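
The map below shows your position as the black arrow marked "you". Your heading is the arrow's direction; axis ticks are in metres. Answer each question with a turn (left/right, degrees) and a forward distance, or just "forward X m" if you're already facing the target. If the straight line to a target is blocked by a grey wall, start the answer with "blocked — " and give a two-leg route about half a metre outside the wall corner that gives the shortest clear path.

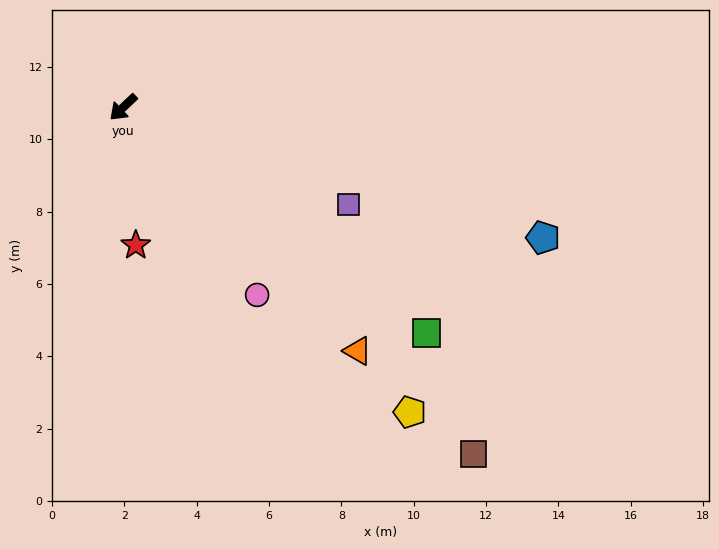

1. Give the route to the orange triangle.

turn left 90°, forward 9.3 m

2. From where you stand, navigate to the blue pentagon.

turn left 119°, forward 12.2 m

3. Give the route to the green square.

turn left 100°, forward 10.5 m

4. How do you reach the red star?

turn left 52°, forward 3.8 m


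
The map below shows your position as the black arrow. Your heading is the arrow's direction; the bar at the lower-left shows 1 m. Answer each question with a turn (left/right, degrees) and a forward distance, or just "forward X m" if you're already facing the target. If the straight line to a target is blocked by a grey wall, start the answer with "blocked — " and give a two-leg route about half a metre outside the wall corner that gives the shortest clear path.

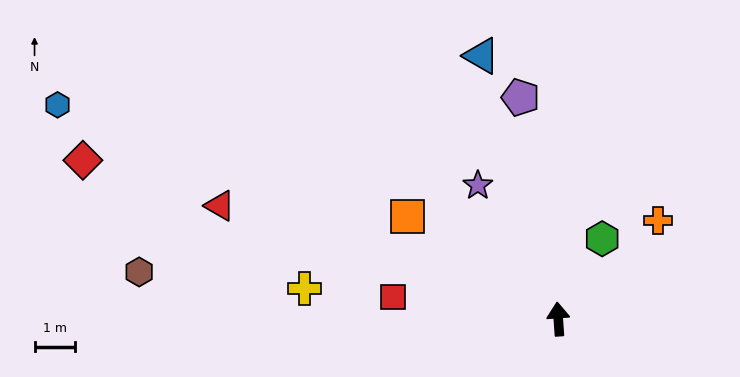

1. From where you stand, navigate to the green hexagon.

turn right 33°, forward 2.2 m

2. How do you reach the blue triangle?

turn left 12°, forward 6.7 m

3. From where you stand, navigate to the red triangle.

turn left 68°, forward 8.7 m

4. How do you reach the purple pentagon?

turn left 6°, forward 5.5 m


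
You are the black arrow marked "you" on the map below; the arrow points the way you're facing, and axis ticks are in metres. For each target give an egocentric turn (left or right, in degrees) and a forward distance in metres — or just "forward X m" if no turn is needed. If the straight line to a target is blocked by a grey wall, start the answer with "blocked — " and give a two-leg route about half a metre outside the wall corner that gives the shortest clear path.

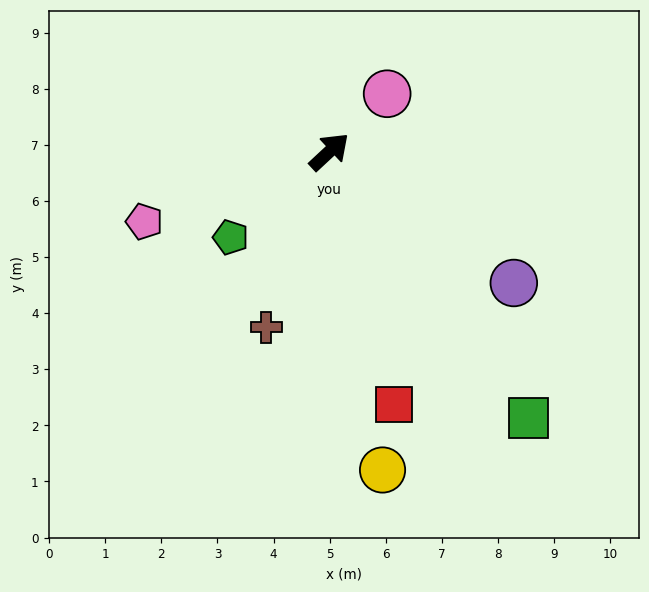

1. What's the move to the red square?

turn right 119°, forward 4.6 m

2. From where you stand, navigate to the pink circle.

turn left 2°, forward 1.5 m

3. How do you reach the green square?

turn right 96°, forward 5.9 m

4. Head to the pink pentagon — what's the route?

turn left 158°, forward 3.5 m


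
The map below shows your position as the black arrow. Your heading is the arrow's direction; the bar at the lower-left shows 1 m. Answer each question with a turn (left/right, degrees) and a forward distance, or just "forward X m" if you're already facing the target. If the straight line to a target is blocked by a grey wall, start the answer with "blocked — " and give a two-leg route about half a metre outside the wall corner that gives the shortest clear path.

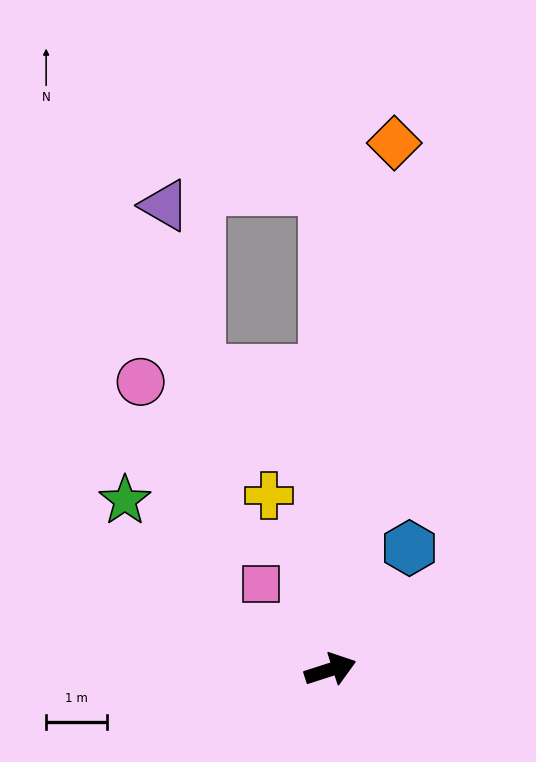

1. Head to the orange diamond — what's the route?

turn left 65°, forward 8.7 m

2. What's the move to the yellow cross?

turn left 92°, forward 3.0 m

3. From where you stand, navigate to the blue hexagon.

turn left 39°, forward 2.4 m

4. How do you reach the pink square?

turn left 111°, forward 1.8 m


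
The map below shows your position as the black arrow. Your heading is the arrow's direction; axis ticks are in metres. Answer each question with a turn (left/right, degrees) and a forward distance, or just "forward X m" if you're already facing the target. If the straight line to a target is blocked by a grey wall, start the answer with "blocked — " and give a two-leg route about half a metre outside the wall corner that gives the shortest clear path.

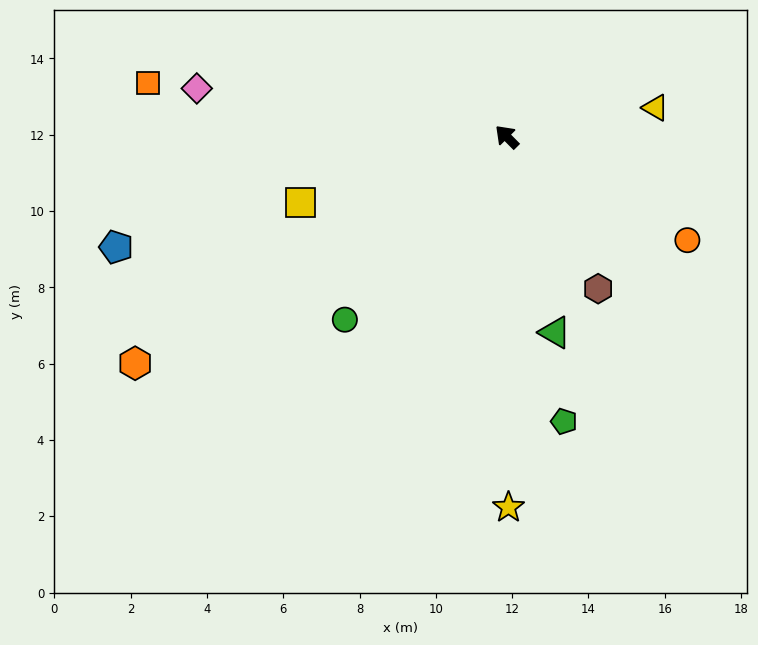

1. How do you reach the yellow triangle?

turn right 124°, forward 4.0 m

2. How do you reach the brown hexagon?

turn left 166°, forward 4.6 m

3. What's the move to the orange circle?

turn right 165°, forward 5.5 m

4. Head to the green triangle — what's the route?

turn left 149°, forward 5.3 m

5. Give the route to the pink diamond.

turn left 36°, forward 8.2 m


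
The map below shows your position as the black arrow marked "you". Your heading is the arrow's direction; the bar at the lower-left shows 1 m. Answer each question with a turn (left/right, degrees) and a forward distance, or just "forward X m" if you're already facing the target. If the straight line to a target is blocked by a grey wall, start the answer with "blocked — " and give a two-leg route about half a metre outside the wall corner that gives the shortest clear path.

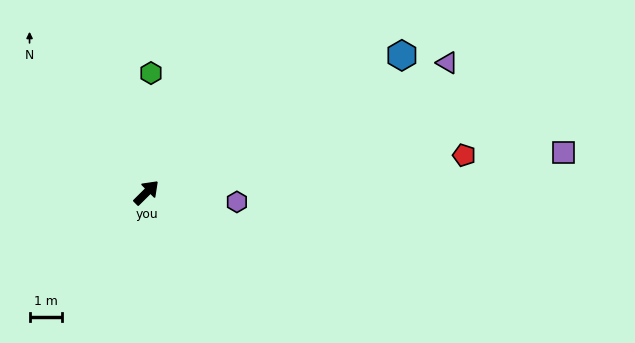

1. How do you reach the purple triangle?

turn right 21°, forward 10.0 m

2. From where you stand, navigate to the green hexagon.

turn left 43°, forward 3.7 m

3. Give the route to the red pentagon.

turn right 38°, forward 9.8 m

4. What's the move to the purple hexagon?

turn right 51°, forward 2.8 m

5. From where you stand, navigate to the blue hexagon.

turn right 17°, forward 8.9 m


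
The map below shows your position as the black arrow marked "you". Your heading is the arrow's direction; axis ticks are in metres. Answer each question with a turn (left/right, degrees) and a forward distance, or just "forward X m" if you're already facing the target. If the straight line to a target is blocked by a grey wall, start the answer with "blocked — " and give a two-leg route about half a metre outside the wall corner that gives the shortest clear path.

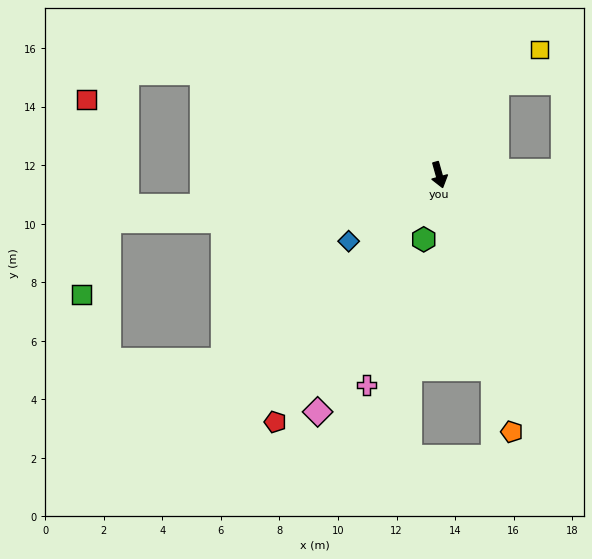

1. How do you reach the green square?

blocked — turn right 98°, forward 11.4 m, then turn left 62°, forward 2.7 m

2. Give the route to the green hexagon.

turn right 29°, forward 2.3 m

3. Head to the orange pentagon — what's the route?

forward 9.1 m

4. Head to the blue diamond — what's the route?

turn right 69°, forward 3.8 m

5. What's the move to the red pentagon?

turn right 49°, forward 10.1 m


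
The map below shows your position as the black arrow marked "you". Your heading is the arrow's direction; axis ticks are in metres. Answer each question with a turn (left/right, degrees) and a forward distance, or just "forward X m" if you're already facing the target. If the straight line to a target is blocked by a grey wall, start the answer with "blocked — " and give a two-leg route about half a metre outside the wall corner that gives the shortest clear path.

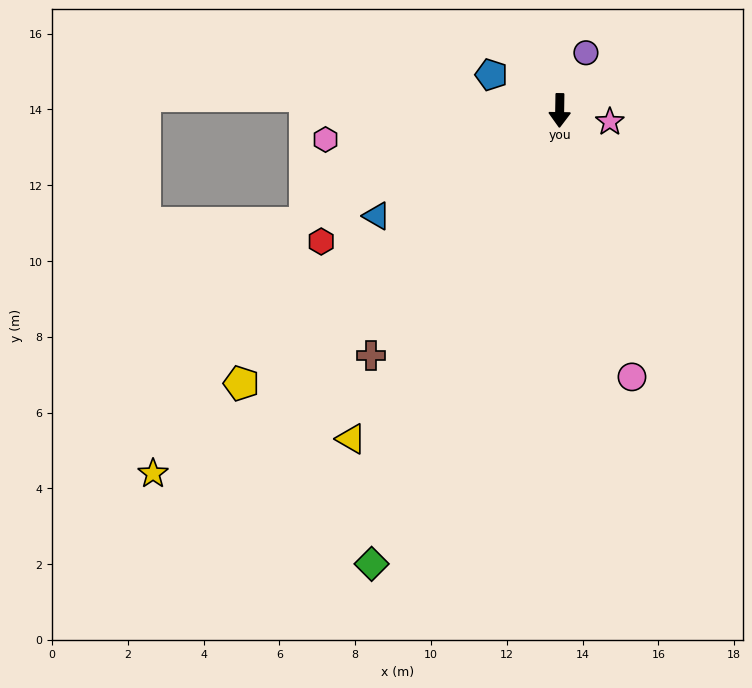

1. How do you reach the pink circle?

turn left 16°, forward 7.3 m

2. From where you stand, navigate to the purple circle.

turn left 156°, forward 1.7 m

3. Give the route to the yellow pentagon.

turn right 48°, forward 11.1 m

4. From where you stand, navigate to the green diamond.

turn right 22°, forward 13.0 m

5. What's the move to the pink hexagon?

turn right 82°, forward 6.2 m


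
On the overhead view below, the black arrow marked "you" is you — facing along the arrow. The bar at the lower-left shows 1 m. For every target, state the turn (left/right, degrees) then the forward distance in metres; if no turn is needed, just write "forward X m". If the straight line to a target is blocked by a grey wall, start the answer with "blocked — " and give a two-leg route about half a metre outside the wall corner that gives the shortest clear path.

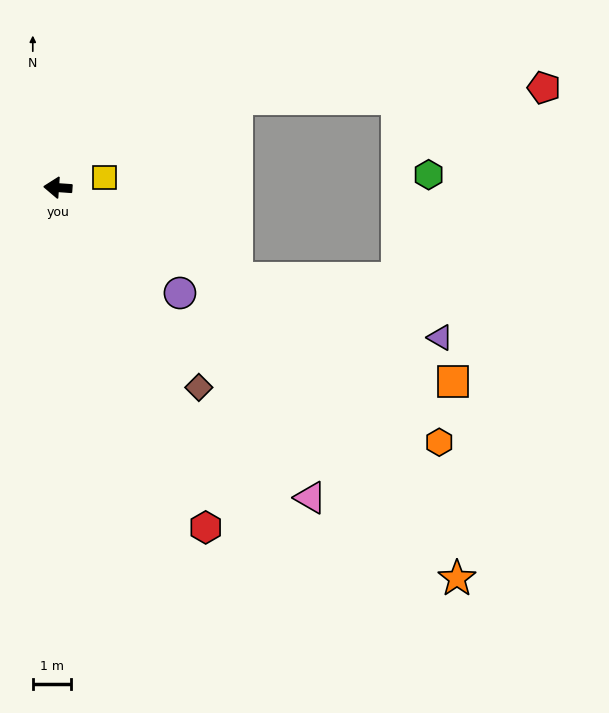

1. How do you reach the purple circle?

turn left 143°, forward 4.3 m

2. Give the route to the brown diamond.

turn left 129°, forward 6.4 m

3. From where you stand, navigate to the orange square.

turn left 158°, forward 11.6 m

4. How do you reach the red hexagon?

turn left 118°, forward 9.8 m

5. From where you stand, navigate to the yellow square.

turn right 164°, forward 1.3 m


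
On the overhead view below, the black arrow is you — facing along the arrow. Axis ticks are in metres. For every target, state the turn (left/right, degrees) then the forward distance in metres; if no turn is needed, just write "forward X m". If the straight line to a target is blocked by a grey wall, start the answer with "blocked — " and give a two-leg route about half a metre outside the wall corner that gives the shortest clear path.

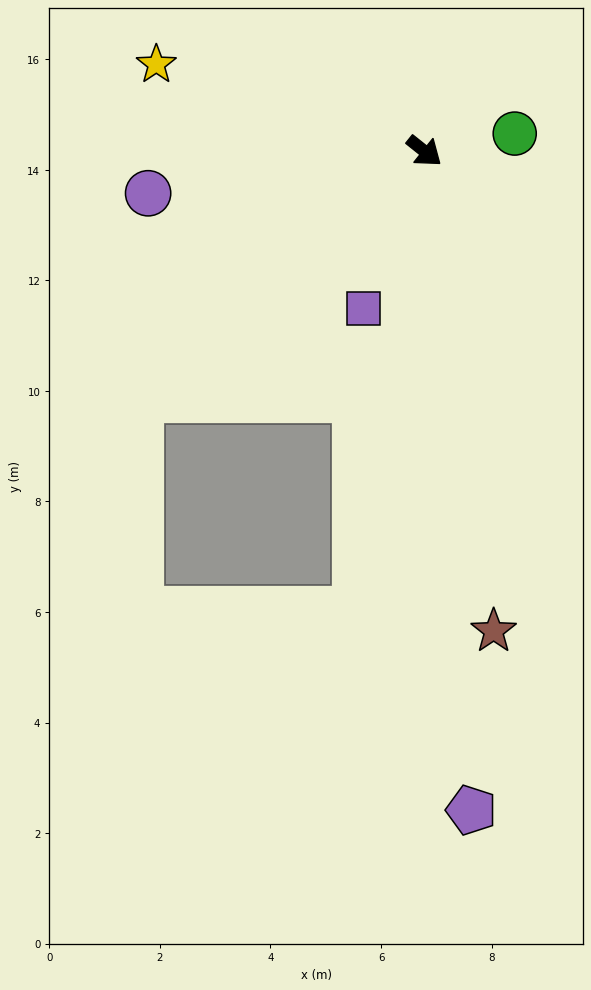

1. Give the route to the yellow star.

turn right 159°, forward 5.1 m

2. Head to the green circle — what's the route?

turn left 50°, forward 1.7 m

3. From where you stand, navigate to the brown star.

turn right 43°, forward 8.8 m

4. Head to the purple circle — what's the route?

turn right 133°, forward 5.1 m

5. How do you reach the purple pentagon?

turn right 47°, forward 12.0 m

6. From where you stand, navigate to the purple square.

turn right 73°, forward 3.0 m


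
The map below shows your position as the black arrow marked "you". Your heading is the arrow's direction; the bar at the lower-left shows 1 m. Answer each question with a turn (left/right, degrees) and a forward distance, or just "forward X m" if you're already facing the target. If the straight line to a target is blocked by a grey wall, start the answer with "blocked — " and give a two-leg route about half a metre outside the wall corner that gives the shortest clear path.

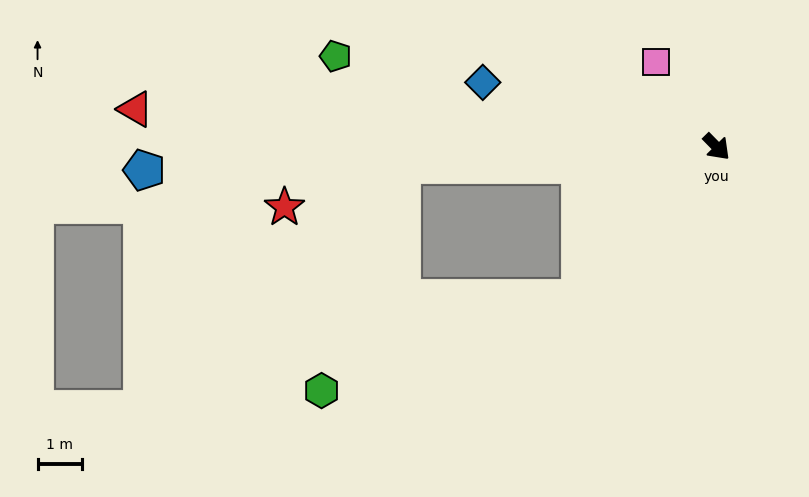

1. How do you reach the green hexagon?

blocked — turn right 87°, forward 4.6 m, then turn right 28°, forward 6.2 m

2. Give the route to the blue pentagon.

turn right 132°, forward 13.0 m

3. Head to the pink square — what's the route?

turn left 171°, forward 2.4 m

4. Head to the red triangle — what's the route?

turn right 138°, forward 13.2 m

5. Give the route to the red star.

blocked — turn right 131°, forward 7.2 m, then turn left 16°, forward 2.8 m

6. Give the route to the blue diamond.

turn right 150°, forward 5.5 m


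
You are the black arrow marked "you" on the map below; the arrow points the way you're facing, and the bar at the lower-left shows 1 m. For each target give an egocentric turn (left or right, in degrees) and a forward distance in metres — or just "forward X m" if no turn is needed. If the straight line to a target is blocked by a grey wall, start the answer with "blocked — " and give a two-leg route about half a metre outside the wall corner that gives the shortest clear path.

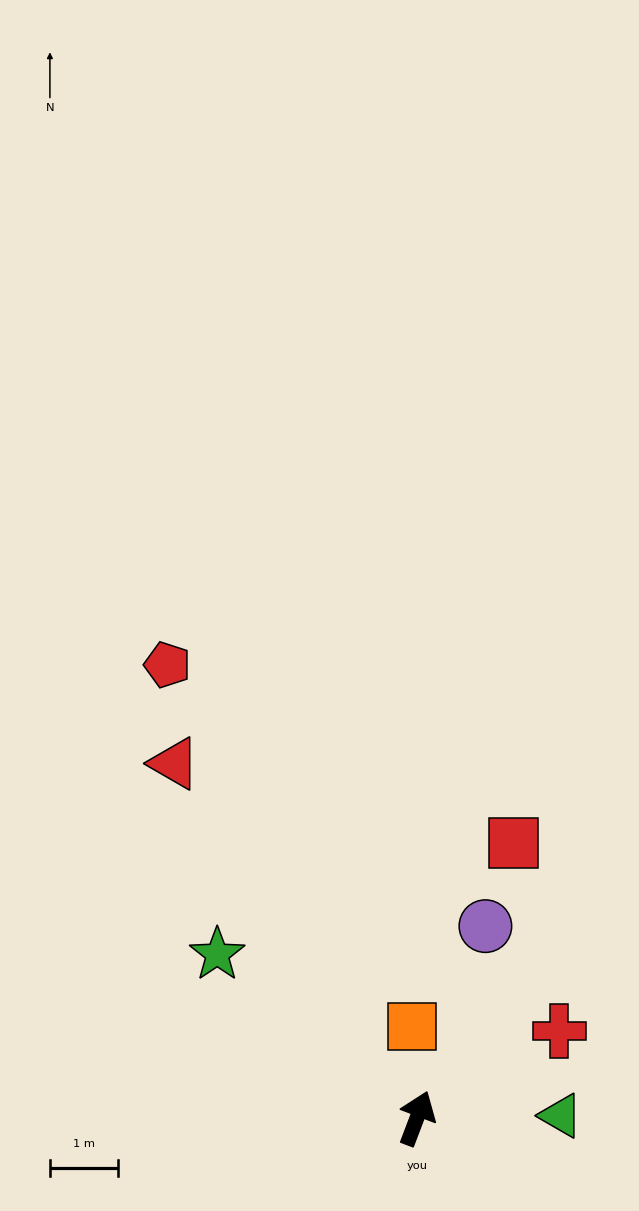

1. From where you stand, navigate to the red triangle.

turn left 55°, forward 6.3 m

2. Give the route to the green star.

turn left 71°, forward 3.8 m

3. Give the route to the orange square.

turn left 24°, forward 1.4 m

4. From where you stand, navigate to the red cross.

turn right 38°, forward 2.5 m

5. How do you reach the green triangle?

turn right 68°, forward 2.1 m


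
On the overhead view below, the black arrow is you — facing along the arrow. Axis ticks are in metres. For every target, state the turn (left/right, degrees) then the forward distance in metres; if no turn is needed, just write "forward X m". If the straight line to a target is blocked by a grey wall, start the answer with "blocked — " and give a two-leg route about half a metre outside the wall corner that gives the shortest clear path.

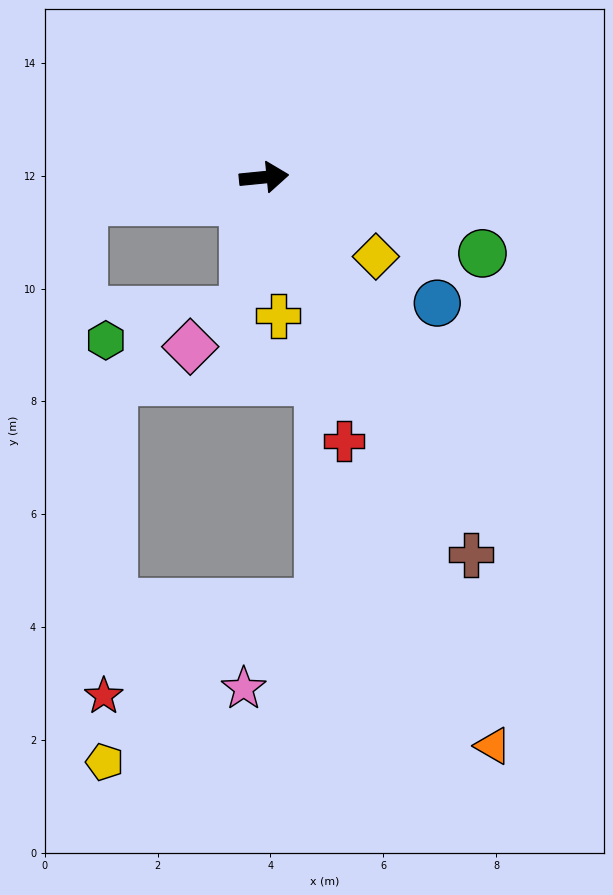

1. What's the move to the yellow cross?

turn right 90°, forward 2.5 m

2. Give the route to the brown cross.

turn right 67°, forward 7.6 m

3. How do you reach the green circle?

turn right 25°, forward 4.1 m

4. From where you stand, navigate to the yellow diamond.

turn right 41°, forward 2.4 m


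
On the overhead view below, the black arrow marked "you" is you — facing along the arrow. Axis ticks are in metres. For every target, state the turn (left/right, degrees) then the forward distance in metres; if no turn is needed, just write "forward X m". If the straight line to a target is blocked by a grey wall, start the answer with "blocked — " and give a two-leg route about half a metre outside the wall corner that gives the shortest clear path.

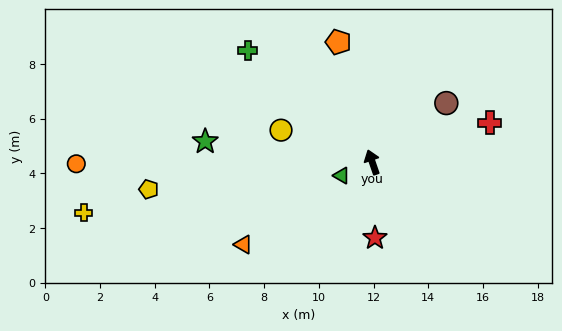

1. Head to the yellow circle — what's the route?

turn left 52°, forward 3.5 m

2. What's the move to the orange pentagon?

turn right 3°, forward 4.6 m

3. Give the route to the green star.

turn left 64°, forward 6.2 m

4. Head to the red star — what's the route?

turn left 163°, forward 2.8 m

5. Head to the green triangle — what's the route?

turn left 95°, forward 1.2 m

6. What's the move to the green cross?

turn left 29°, forward 6.1 m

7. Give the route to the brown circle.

turn right 70°, forward 3.5 m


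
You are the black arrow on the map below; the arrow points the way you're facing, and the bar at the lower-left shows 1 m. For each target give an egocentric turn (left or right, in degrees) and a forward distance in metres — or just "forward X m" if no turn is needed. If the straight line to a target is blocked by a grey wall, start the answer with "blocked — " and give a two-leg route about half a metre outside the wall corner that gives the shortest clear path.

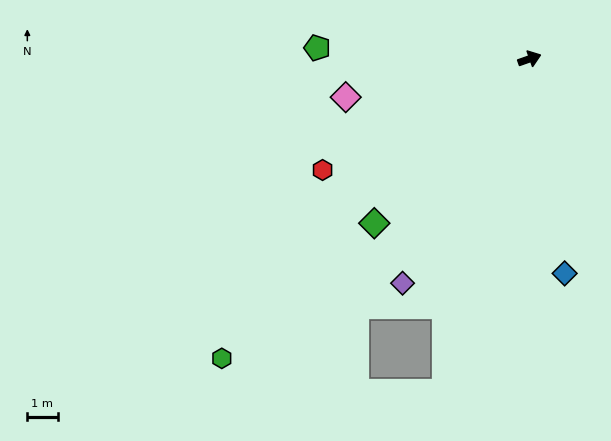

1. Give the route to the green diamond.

turn right 153°, forward 7.5 m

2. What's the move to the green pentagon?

turn left 158°, forward 7.0 m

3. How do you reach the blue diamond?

turn right 100°, forward 7.2 m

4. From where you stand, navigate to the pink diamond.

turn left 172°, forward 6.2 m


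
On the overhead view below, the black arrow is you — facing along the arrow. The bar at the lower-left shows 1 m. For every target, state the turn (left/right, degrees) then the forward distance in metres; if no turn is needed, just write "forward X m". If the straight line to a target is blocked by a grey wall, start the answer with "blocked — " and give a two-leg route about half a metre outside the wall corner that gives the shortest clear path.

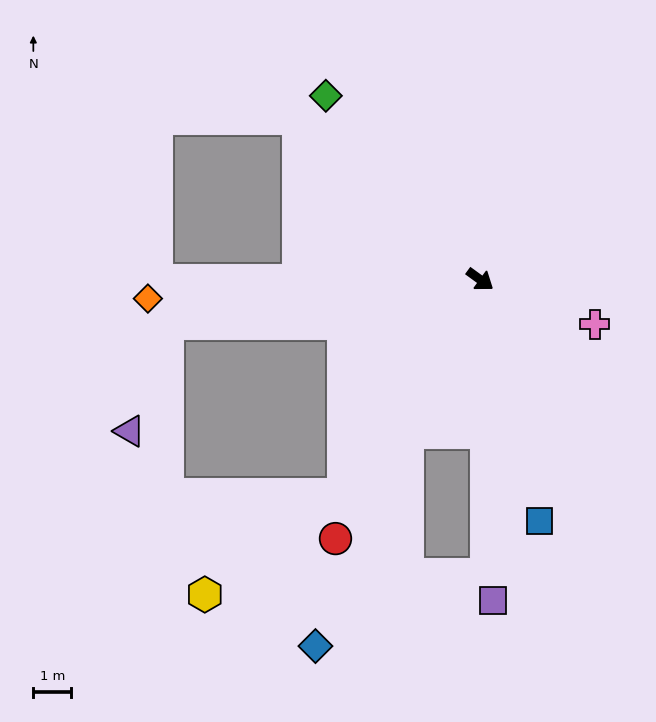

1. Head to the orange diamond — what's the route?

turn right 141°, forward 8.7 m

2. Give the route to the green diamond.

turn left 166°, forward 6.3 m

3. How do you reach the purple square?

turn right 52°, forward 8.4 m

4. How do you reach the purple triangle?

blocked — turn right 136°, forward 8.3 m, then turn left 62°, forward 3.0 m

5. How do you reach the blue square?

turn right 40°, forward 6.5 m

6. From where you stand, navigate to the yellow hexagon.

blocked — turn right 86°, forward 6.7 m, then turn right 22°, forward 4.5 m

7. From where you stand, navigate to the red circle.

turn right 83°, forward 7.8 m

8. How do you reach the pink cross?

turn left 15°, forward 3.2 m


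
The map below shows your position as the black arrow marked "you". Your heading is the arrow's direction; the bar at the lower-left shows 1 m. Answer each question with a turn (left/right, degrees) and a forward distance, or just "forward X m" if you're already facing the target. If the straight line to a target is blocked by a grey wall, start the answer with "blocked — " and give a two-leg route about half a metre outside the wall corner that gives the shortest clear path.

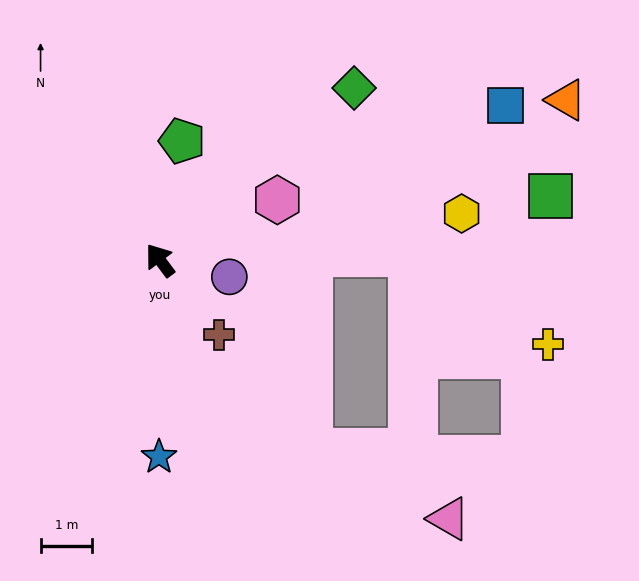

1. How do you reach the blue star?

turn left 143°, forward 3.8 m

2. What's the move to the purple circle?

turn right 140°, forward 1.4 m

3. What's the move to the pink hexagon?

turn right 100°, forward 2.6 m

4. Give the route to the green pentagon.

turn right 47°, forward 2.4 m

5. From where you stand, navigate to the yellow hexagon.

turn right 118°, forward 5.9 m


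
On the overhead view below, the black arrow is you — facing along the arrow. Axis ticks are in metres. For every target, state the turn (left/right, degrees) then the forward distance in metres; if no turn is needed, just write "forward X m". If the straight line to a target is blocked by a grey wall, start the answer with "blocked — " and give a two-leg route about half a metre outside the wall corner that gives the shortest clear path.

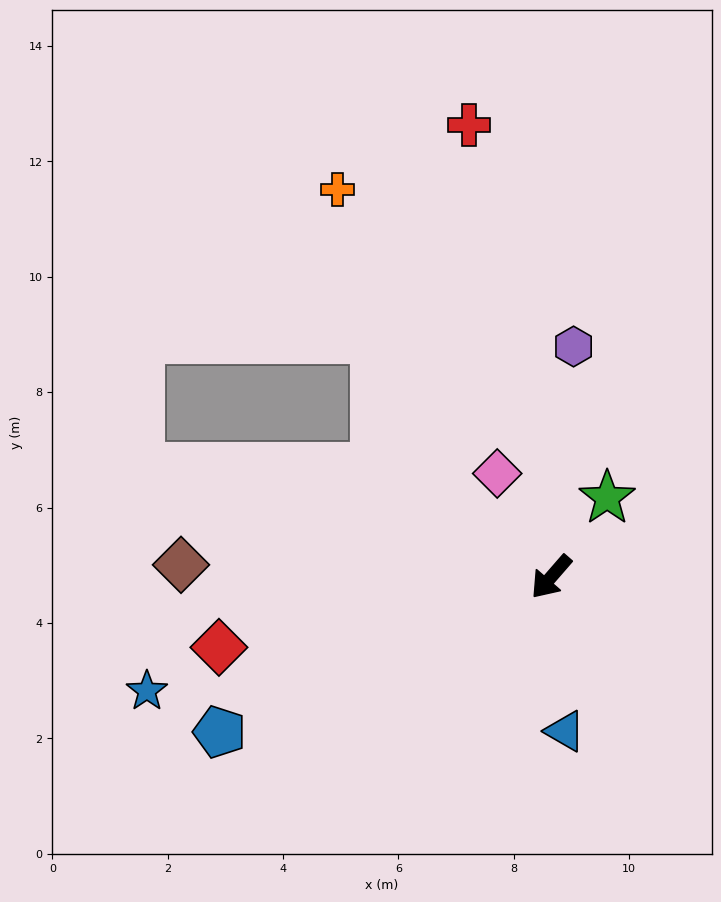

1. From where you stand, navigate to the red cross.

turn right 129°, forward 8.0 m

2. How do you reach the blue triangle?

turn left 46°, forward 2.7 m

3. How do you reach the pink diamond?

turn right 111°, forward 2.0 m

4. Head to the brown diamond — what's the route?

turn right 51°, forward 6.4 m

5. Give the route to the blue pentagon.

turn right 24°, forward 6.3 m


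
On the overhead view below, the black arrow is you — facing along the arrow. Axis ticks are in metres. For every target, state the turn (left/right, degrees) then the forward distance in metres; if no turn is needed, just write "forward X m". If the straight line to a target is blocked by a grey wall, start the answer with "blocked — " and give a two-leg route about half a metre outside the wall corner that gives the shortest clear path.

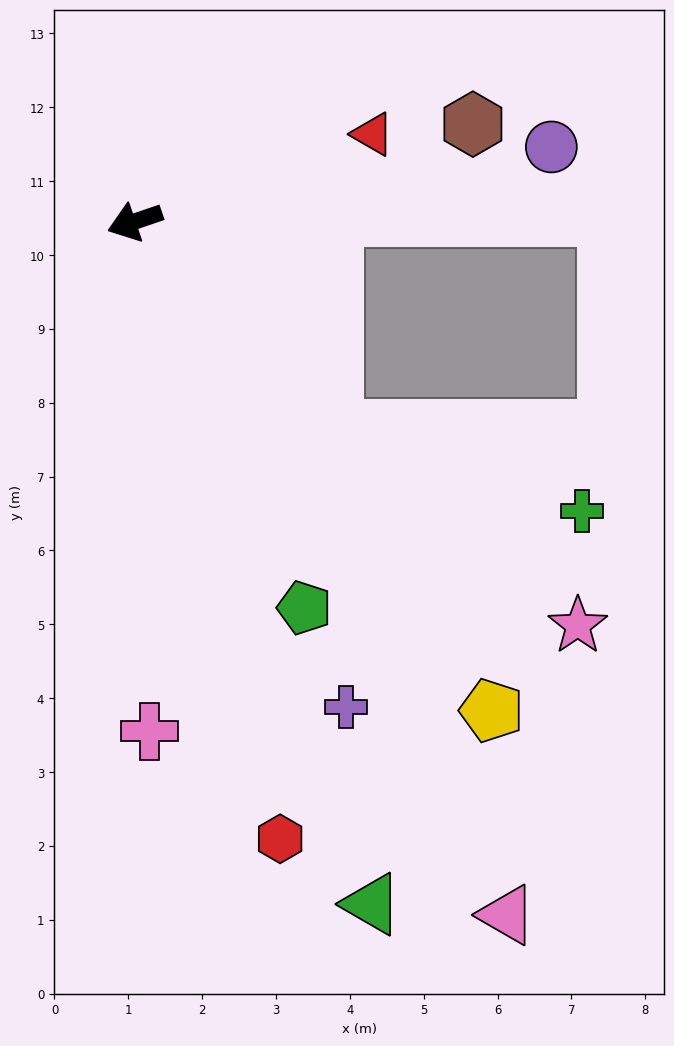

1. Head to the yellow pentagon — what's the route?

turn left 107°, forward 8.2 m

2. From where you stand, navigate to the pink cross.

turn left 73°, forward 6.9 m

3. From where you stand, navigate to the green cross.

blocked — turn left 114°, forward 3.9 m, then turn left 29°, forward 3.6 m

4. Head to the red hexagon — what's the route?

turn left 84°, forward 8.6 m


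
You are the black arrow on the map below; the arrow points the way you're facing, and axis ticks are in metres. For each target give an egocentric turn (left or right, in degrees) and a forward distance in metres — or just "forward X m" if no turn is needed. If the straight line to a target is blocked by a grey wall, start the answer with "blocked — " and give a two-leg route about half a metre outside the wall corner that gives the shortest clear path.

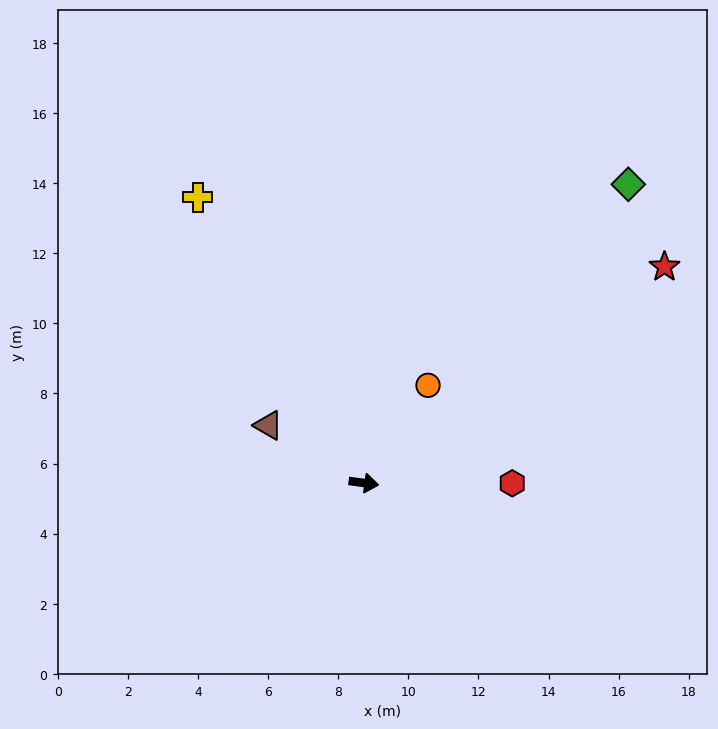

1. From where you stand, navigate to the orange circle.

turn left 64°, forward 3.3 m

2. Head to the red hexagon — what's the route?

turn left 8°, forward 4.2 m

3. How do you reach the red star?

turn left 43°, forward 10.6 m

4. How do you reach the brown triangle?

turn left 157°, forward 3.2 m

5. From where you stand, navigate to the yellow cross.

turn left 128°, forward 9.4 m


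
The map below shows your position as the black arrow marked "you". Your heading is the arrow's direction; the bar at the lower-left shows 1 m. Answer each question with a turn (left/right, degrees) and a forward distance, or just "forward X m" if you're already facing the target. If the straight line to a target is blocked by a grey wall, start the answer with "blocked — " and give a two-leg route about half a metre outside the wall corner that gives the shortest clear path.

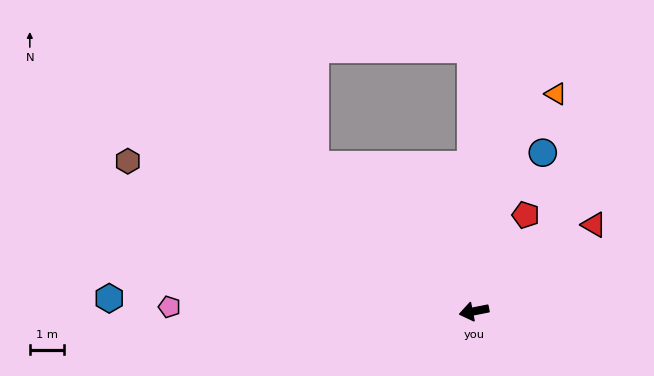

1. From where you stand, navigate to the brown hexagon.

turn right 35°, forward 11.0 m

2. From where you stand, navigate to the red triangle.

turn right 155°, forward 4.3 m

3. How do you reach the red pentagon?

turn right 129°, forward 3.2 m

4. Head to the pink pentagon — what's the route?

turn right 12°, forward 8.9 m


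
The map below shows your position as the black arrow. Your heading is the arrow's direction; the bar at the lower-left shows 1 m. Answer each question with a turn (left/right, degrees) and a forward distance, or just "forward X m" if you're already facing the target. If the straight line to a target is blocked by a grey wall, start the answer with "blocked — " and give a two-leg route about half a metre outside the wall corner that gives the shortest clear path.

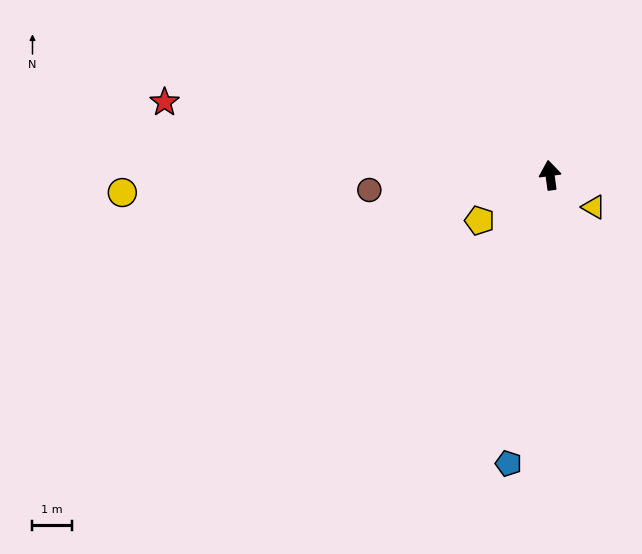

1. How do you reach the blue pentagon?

turn left 164°, forward 7.4 m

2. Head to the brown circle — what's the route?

turn left 87°, forward 4.6 m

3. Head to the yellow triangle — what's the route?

turn right 134°, forward 1.4 m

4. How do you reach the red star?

turn left 72°, forward 10.0 m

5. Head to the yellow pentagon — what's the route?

turn left 115°, forward 2.1 m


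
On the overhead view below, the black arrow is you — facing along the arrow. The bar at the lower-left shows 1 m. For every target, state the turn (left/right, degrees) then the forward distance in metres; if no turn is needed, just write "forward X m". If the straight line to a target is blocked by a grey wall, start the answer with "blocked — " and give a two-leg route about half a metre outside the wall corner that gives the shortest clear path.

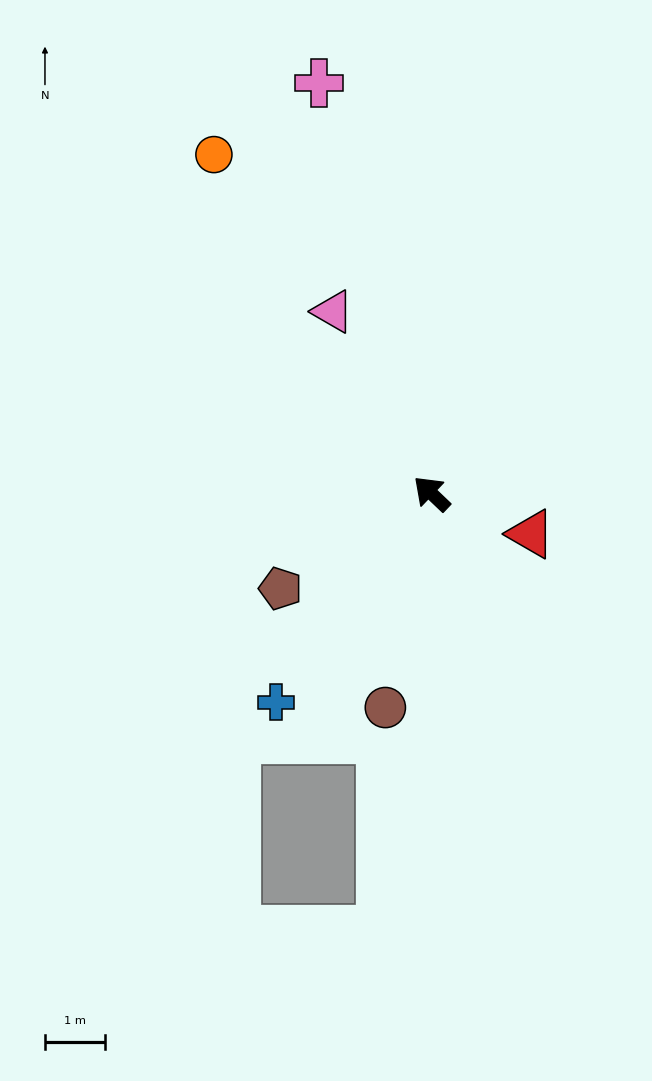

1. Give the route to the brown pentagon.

turn left 76°, forward 3.0 m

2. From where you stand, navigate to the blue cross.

turn left 97°, forward 4.4 m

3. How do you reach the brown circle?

turn left 121°, forward 3.7 m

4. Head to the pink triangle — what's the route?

turn right 18°, forward 3.5 m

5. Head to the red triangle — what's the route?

turn right 159°, forward 1.8 m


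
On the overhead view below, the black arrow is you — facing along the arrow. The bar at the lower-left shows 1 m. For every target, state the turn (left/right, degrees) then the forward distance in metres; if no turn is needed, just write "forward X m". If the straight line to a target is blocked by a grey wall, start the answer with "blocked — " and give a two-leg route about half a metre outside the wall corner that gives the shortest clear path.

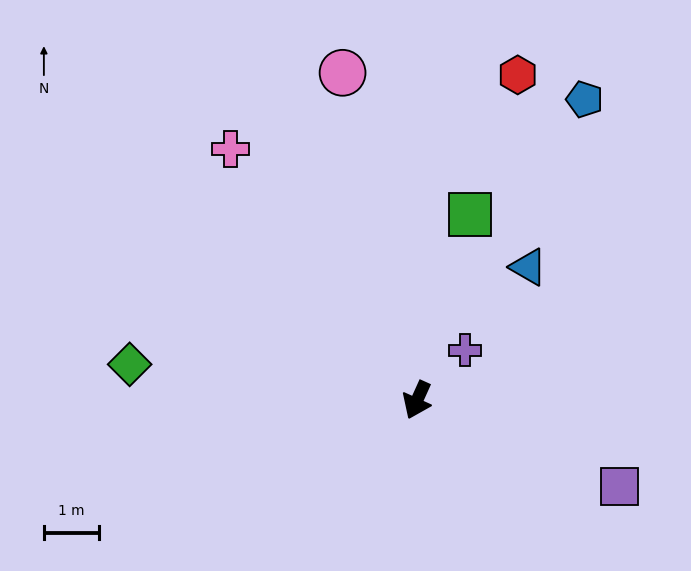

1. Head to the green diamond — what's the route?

turn right 73°, forward 5.3 m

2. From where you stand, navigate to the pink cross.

turn right 119°, forward 5.7 m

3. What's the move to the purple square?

turn left 91°, forward 4.0 m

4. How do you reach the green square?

turn right 172°, forward 3.5 m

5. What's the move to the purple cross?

turn left 160°, forward 1.3 m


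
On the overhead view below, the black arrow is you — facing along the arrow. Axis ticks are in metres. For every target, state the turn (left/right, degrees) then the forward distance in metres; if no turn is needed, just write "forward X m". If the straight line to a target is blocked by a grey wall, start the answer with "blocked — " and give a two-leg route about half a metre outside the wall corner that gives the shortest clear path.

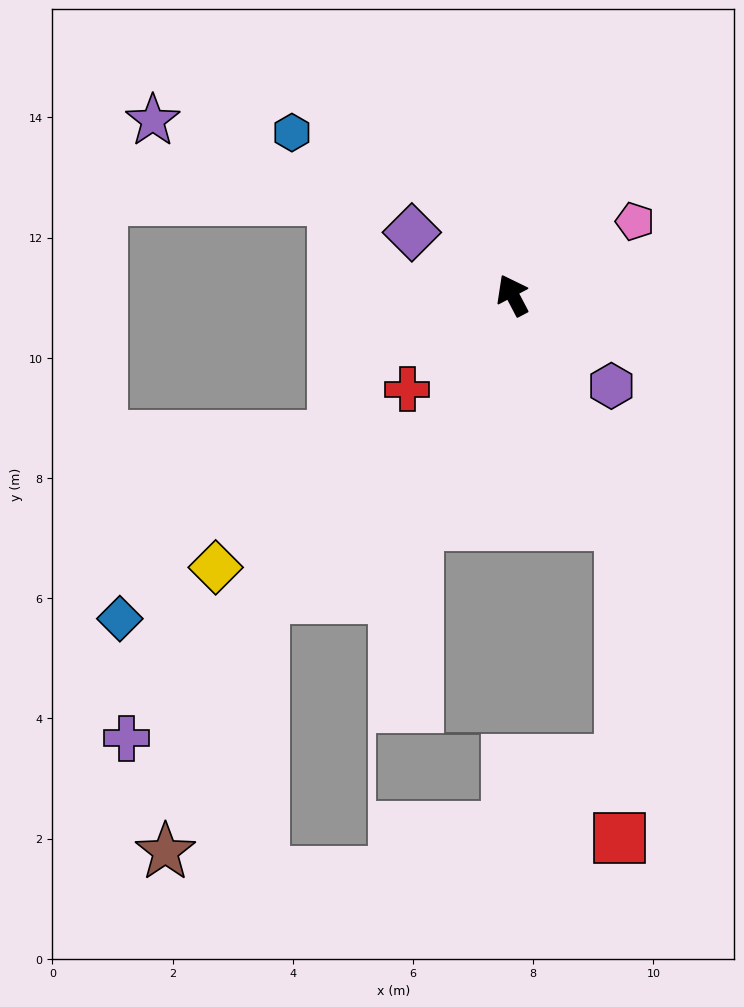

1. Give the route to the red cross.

turn left 104°, forward 2.3 m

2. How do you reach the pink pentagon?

turn right 87°, forward 2.4 m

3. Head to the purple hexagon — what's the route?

turn right 160°, forward 2.2 m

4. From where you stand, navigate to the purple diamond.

turn left 30°, forward 2.0 m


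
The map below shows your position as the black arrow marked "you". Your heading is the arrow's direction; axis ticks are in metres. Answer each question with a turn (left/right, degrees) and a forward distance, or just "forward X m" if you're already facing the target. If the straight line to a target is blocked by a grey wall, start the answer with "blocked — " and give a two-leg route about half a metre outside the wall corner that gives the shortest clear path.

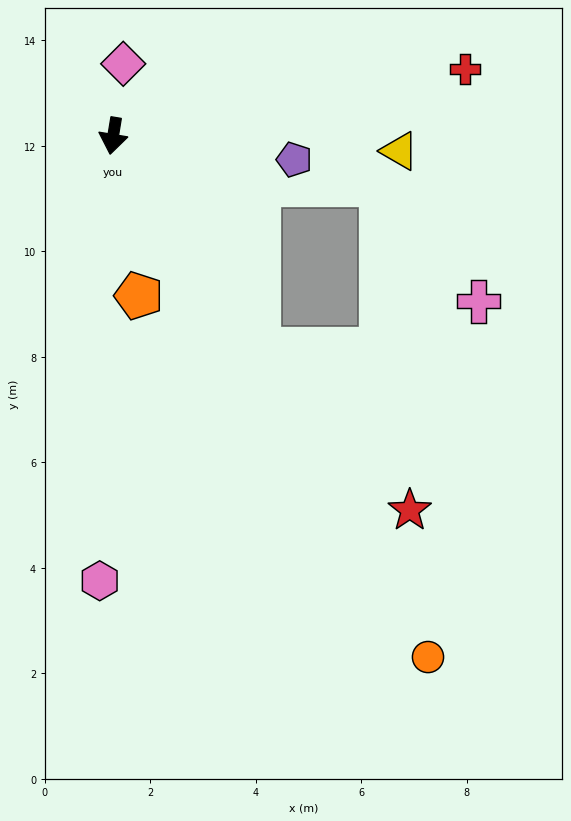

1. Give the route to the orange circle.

turn left 40°, forward 11.5 m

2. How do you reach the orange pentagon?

turn left 18°, forward 3.1 m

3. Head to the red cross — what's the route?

turn left 110°, forward 6.8 m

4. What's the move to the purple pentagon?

turn left 92°, forward 3.5 m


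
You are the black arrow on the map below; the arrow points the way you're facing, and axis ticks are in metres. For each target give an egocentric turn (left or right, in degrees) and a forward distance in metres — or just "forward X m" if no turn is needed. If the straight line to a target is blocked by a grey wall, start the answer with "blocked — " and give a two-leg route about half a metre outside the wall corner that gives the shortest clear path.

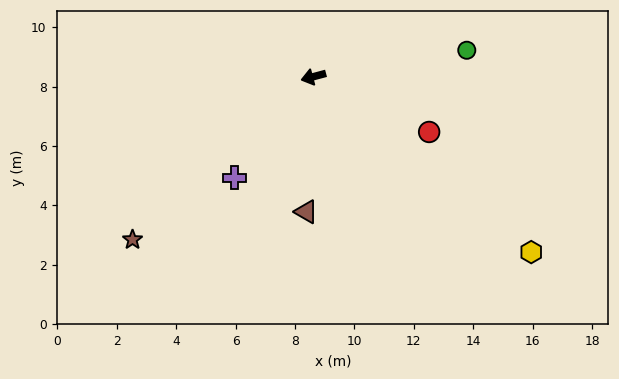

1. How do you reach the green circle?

turn left 175°, forward 5.2 m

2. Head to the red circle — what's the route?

turn left 140°, forward 4.3 m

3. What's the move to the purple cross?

turn left 37°, forward 4.3 m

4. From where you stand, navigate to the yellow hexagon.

turn left 126°, forward 9.4 m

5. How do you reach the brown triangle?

turn left 72°, forward 4.6 m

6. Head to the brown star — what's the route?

turn left 27°, forward 8.2 m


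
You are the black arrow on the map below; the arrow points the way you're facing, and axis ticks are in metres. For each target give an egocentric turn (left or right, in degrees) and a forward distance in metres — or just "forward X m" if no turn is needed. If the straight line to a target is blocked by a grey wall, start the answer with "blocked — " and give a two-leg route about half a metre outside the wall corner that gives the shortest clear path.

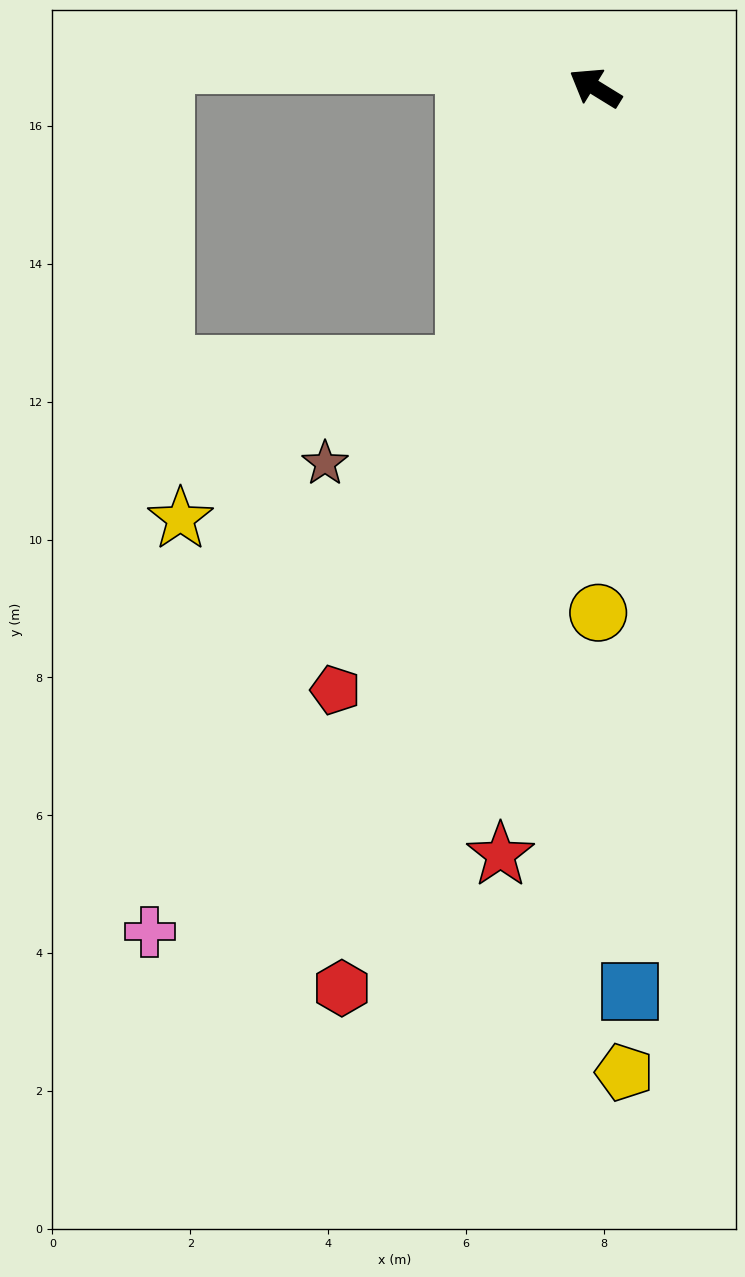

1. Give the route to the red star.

turn left 115°, forward 11.2 m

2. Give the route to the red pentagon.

turn left 98°, forward 9.5 m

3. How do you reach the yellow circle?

turn left 122°, forward 7.6 m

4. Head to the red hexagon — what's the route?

turn left 106°, forward 13.6 m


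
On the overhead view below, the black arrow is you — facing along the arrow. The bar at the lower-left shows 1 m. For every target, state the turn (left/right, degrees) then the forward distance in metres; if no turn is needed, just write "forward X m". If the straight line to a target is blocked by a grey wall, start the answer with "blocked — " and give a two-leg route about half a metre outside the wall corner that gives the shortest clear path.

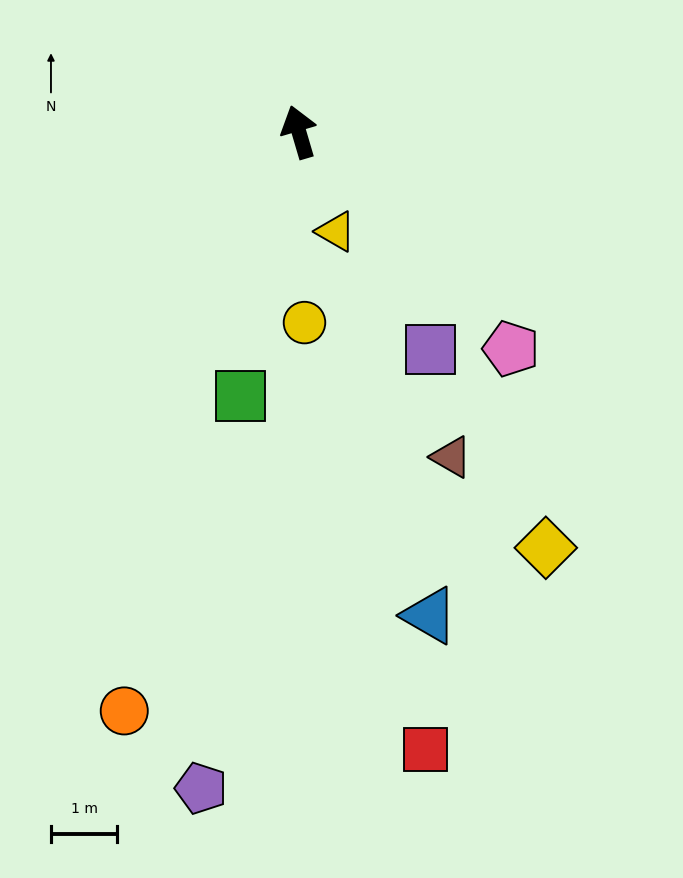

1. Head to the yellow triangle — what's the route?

turn right 176°, forward 1.6 m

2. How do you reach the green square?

turn left 151°, forward 4.1 m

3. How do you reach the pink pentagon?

turn right 152°, forward 4.6 m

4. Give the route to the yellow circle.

turn left 165°, forward 2.9 m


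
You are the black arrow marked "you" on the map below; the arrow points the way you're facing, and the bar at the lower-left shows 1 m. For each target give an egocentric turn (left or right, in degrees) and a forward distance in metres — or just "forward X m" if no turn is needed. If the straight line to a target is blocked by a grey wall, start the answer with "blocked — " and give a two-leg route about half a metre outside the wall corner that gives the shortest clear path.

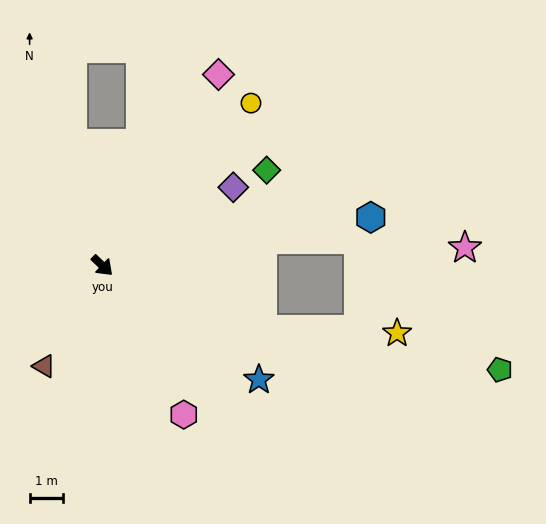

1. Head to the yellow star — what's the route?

blocked — turn left 22°, forward 5.2 m, then turn left 20°, forward 4.0 m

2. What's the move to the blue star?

turn left 8°, forward 5.8 m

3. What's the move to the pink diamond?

turn left 102°, forward 6.7 m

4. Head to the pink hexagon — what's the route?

turn right 18°, forward 5.1 m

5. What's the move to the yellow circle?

turn left 91°, forward 6.6 m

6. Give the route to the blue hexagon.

turn left 54°, forward 8.2 m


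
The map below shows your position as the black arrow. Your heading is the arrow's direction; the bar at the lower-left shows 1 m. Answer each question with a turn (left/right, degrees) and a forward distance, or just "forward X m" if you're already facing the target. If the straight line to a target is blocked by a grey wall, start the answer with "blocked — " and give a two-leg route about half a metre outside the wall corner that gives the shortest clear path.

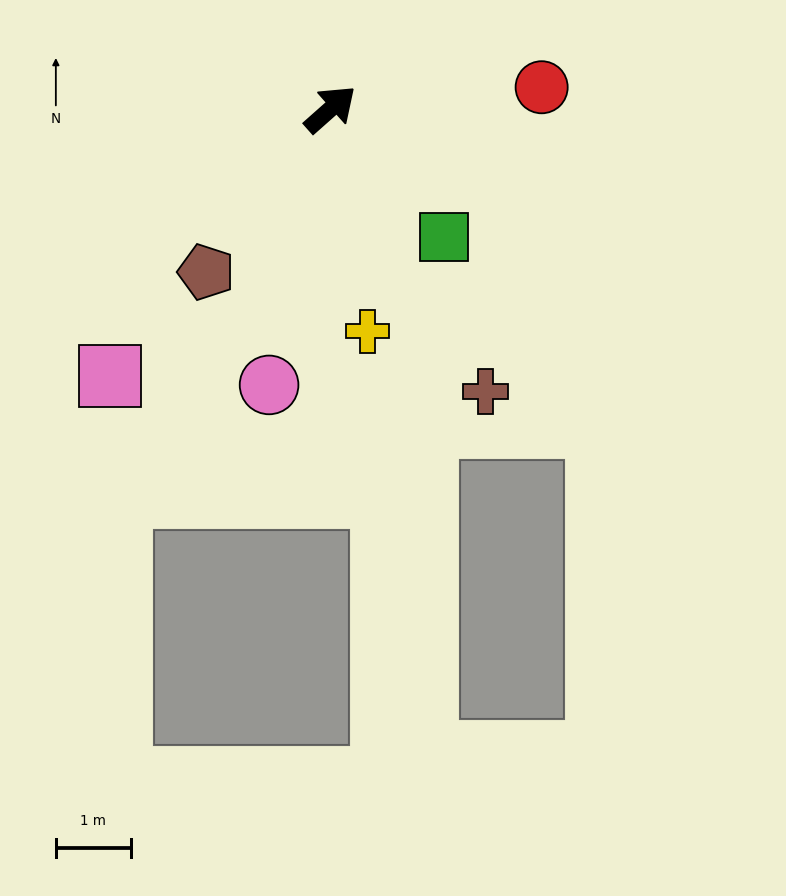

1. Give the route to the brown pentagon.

turn right 169°, forward 2.7 m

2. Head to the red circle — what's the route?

turn right 36°, forward 2.8 m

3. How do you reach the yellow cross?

turn right 122°, forward 3.0 m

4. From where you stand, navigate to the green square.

turn right 90°, forward 2.3 m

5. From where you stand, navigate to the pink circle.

turn right 144°, forward 3.8 m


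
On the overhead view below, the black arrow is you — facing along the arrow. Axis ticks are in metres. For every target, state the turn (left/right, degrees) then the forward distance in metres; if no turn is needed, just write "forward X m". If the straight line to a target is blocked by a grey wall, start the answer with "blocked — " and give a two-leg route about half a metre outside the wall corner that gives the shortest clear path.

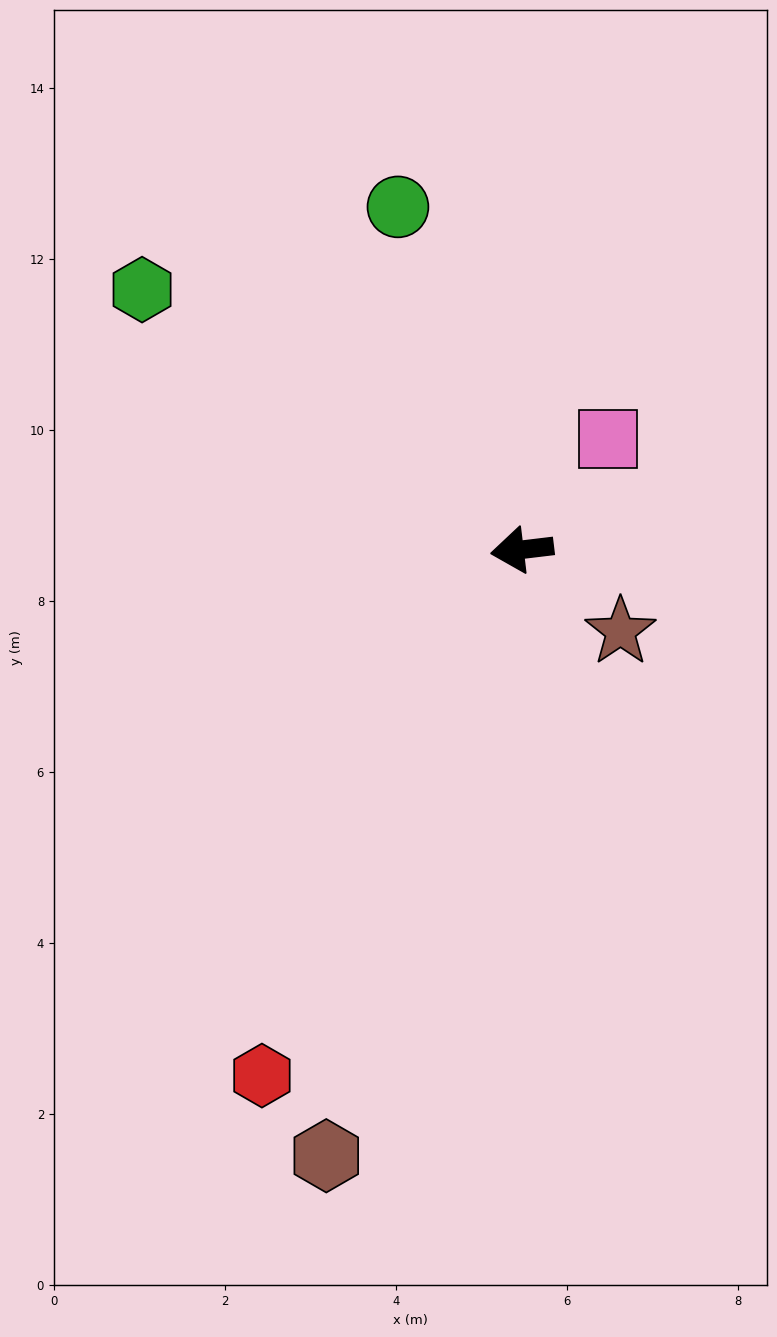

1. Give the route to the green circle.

turn right 77°, forward 4.3 m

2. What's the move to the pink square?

turn right 135°, forward 1.6 m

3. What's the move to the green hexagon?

turn right 41°, forward 5.4 m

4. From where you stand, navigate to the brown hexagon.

turn left 65°, forward 7.5 m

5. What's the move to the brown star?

turn left 133°, forward 1.5 m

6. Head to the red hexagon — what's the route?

turn left 57°, forward 6.9 m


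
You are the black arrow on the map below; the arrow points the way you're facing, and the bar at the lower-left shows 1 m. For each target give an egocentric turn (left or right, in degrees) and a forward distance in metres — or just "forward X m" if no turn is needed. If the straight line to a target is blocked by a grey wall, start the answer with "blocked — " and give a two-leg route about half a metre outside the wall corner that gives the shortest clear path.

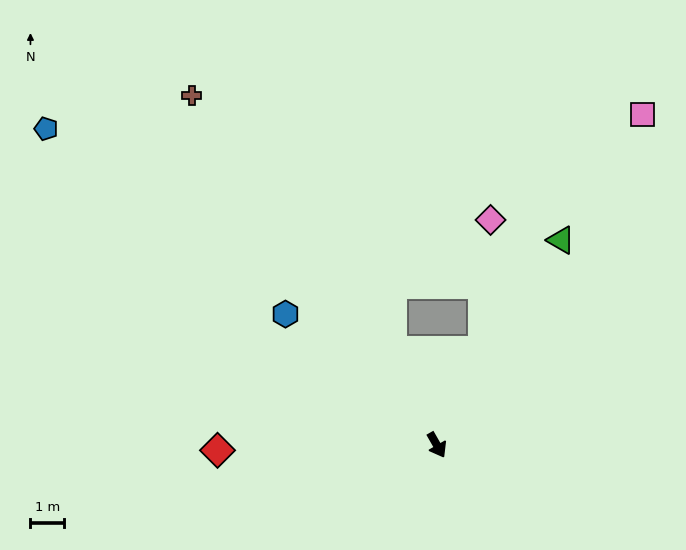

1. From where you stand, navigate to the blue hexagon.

turn right 161°, forward 6.0 m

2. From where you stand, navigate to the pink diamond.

blocked — turn left 125°, forward 3.1 m, then turn left 22°, forward 3.9 m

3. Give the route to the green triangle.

turn left 119°, forward 7.2 m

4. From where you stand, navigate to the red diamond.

turn right 118°, forward 6.6 m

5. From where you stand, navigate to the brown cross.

turn right 175°, forward 12.8 m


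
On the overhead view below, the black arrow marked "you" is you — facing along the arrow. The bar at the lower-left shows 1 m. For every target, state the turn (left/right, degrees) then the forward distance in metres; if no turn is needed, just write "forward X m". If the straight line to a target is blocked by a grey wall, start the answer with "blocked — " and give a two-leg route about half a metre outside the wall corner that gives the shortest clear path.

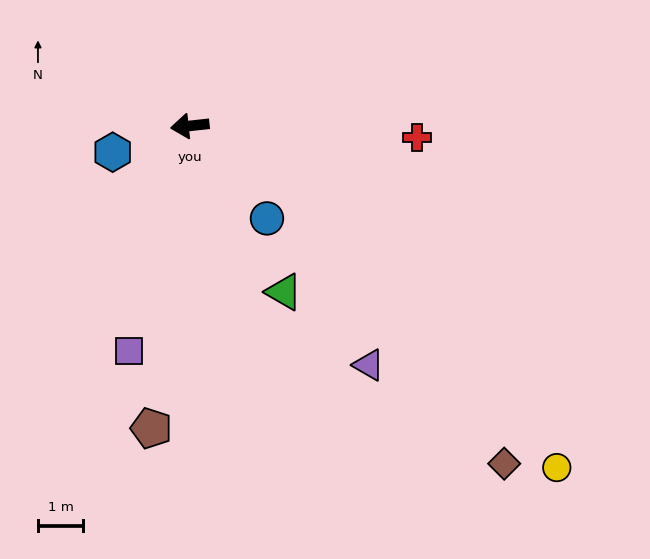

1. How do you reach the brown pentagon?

turn left 77°, forward 6.7 m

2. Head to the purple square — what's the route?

turn left 69°, forward 5.1 m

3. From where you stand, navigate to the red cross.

turn left 171°, forward 5.0 m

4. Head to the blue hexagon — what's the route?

turn left 13°, forward 1.8 m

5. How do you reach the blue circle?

turn left 124°, forward 2.7 m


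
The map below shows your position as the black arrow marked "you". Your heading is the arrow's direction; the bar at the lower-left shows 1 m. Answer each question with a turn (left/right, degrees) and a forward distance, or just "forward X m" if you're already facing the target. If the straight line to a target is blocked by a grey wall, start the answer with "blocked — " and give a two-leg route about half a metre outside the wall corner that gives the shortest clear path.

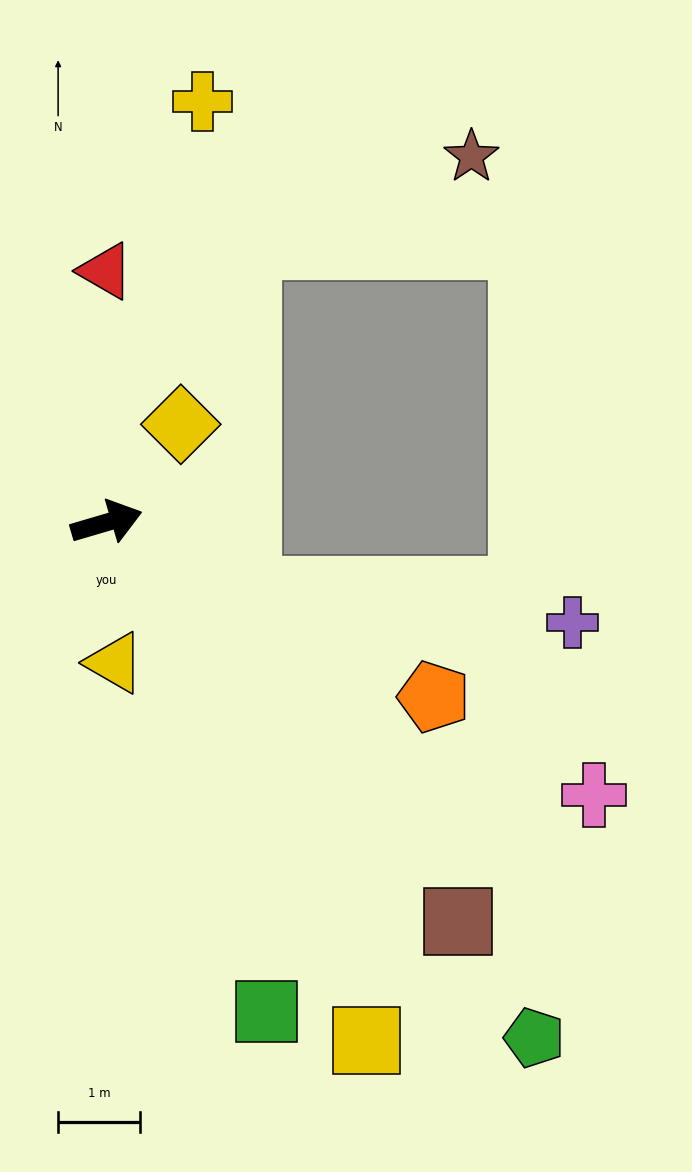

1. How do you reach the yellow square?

turn right 80°, forward 7.1 m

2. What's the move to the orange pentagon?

turn right 44°, forward 4.6 m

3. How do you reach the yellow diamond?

turn left 37°, forward 1.5 m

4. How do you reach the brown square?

turn right 65°, forward 6.5 m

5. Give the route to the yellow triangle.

turn right 103°, forward 1.7 m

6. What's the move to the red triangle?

turn left 74°, forward 3.1 m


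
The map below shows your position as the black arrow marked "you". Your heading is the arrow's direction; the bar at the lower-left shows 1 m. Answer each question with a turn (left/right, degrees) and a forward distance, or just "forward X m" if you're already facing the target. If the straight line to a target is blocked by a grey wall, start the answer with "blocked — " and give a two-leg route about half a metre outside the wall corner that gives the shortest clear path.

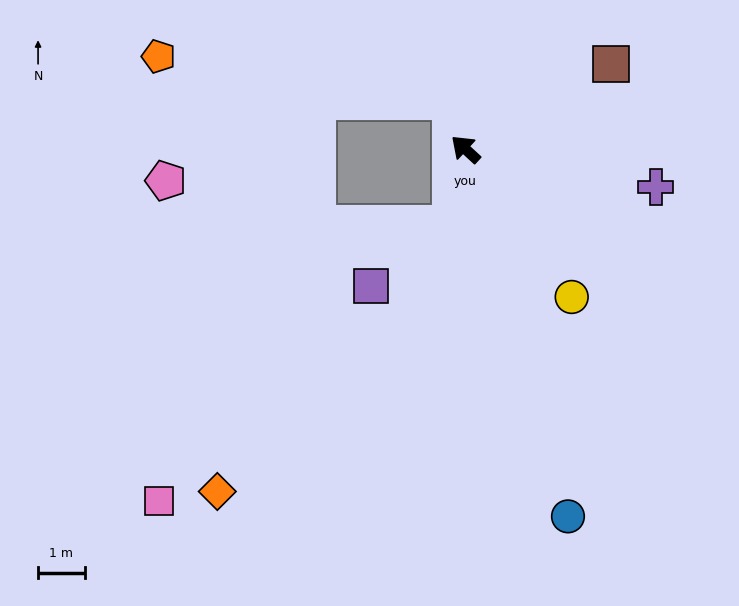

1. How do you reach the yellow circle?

turn left 168°, forward 3.9 m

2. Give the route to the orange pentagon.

blocked — turn right 32°, forward 1.1 m, then turn left 66°, forward 6.3 m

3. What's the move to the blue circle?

turn left 148°, forward 8.2 m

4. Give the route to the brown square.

turn right 107°, forward 3.6 m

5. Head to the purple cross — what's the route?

turn right 149°, forward 4.1 m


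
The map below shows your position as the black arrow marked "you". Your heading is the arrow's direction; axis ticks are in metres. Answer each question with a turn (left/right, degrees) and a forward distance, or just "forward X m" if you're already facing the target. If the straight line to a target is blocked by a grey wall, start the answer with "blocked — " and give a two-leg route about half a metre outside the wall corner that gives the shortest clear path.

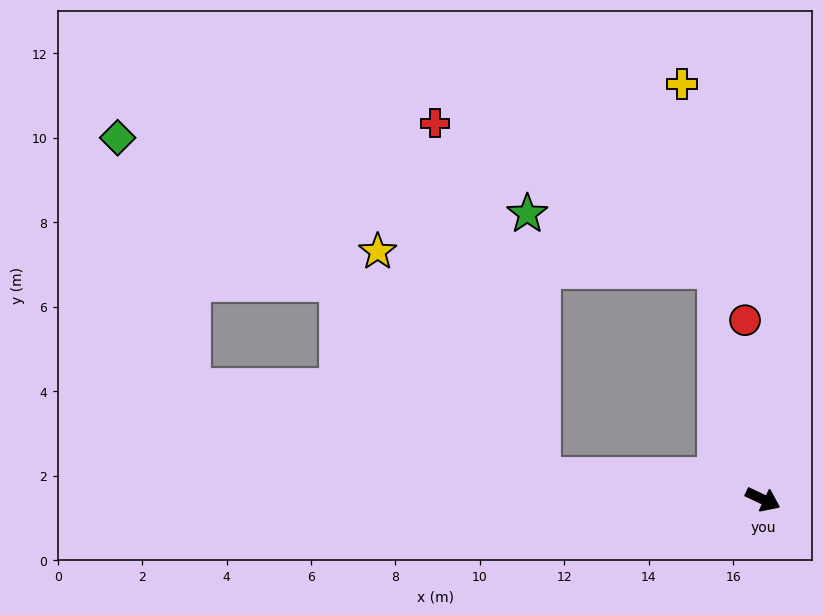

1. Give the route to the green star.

blocked — turn right 161°, forward 5.2 m, then turn right 80°, forward 6.2 m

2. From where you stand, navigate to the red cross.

blocked — turn right 161°, forward 5.2 m, then turn right 67°, forward 8.7 m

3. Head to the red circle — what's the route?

turn left 121°, forward 4.3 m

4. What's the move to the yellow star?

blocked — turn right 161°, forward 5.2 m, then turn right 47°, forward 6.6 m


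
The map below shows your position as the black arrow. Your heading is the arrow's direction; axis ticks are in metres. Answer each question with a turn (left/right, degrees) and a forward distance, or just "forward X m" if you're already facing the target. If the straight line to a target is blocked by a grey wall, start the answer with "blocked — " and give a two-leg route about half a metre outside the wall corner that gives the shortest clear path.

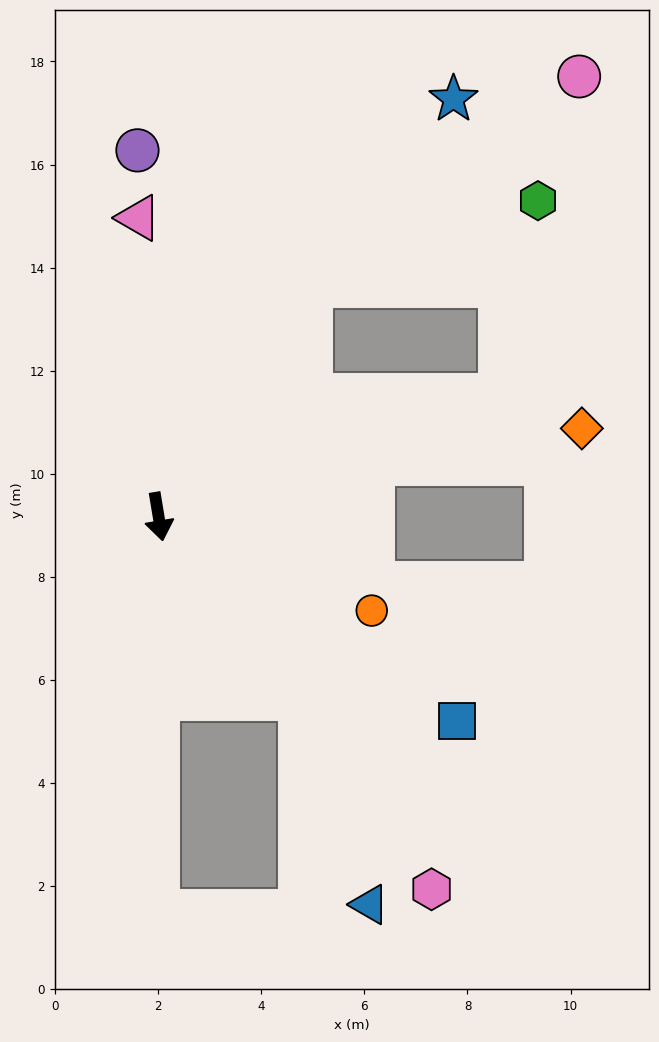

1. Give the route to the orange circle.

turn left 57°, forward 4.5 m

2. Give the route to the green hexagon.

blocked — turn left 137°, forward 5.4 m, then turn right 36°, forward 4.7 m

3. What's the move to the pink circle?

blocked — turn left 137°, forward 5.4 m, then turn right 18°, forward 6.6 m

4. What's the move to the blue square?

turn left 46°, forward 7.0 m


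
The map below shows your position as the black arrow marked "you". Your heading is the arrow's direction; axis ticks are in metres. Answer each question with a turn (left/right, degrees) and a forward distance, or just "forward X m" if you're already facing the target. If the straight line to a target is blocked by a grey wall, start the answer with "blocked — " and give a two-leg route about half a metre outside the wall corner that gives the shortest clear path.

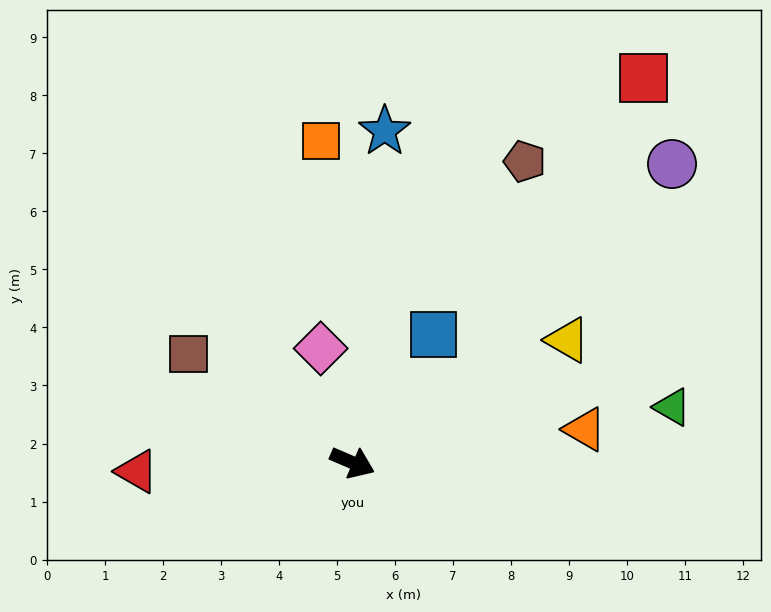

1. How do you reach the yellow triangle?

turn left 53°, forward 4.3 m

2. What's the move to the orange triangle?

turn left 31°, forward 4.0 m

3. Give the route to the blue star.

turn left 108°, forward 5.7 m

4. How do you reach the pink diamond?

turn left 129°, forward 2.0 m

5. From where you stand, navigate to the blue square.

turn left 81°, forward 2.6 m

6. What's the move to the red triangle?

turn right 154°, forward 3.7 m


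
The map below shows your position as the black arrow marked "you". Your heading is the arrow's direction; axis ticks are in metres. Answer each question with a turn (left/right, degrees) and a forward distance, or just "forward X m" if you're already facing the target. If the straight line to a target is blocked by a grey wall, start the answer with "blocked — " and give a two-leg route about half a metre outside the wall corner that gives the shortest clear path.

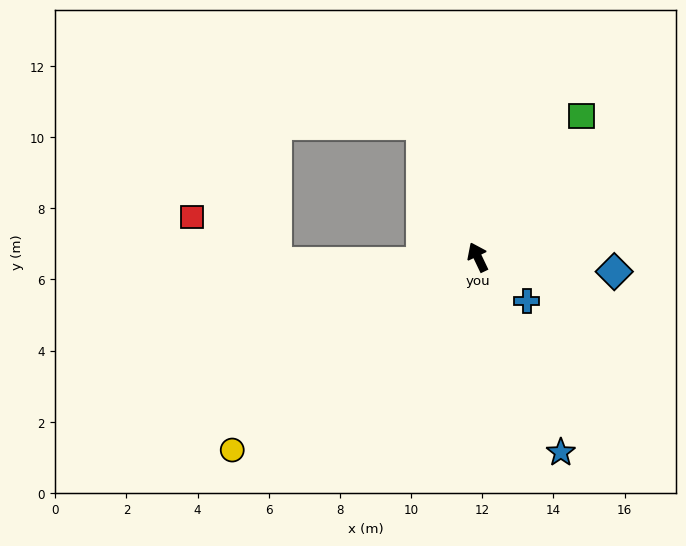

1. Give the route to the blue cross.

turn right 157°, forward 1.9 m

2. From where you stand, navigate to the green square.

turn right 62°, forward 4.9 m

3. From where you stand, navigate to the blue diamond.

turn right 122°, forward 3.9 m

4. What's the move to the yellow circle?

turn left 103°, forward 8.8 m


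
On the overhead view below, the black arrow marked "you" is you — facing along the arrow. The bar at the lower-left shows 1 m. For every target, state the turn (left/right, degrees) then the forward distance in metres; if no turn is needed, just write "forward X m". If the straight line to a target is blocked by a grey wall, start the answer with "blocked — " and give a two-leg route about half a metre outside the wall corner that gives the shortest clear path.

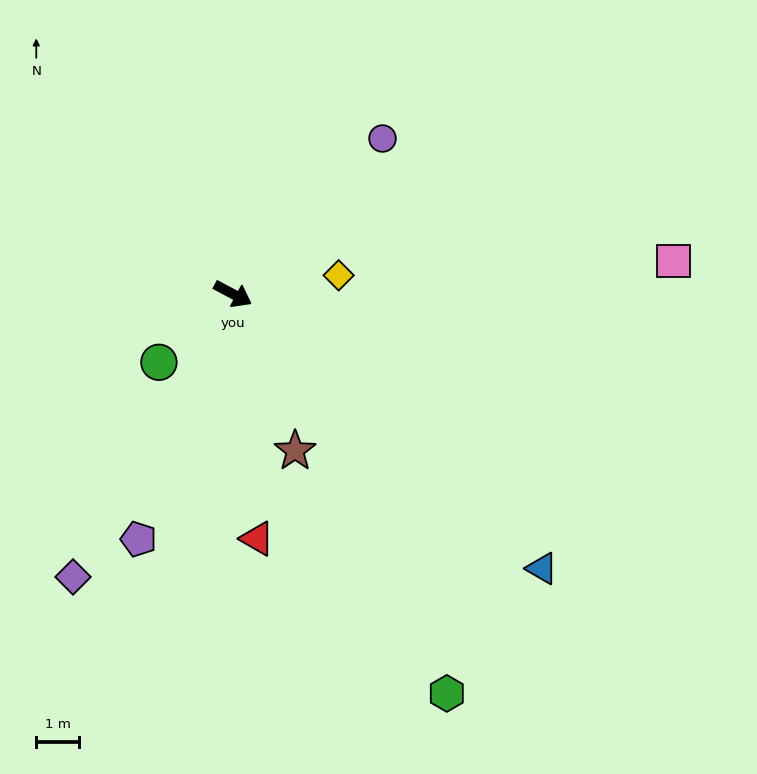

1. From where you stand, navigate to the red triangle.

turn right 56°, forward 5.8 m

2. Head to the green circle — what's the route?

turn right 109°, forward 2.4 m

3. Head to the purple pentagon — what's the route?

turn right 83°, forward 6.2 m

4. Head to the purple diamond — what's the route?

turn right 91°, forward 7.6 m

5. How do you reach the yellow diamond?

turn left 38°, forward 2.5 m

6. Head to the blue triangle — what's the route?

turn right 14°, forward 9.7 m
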